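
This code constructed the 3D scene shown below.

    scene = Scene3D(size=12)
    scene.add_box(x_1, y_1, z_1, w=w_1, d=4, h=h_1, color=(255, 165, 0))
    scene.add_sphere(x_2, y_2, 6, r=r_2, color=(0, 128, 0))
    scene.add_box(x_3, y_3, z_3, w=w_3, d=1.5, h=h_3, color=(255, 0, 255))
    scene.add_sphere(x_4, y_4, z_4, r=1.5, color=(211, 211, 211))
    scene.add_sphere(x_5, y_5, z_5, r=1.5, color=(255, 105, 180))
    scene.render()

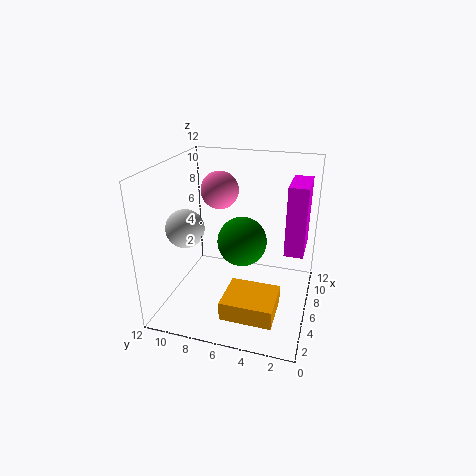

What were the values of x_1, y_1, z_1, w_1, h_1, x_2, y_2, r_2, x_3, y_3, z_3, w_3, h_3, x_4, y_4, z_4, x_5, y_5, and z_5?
x_1 = 1, y_1 = 2, z_1 = 1.5, w_1 = 3.5, h_1 = 1.5, x_2 = 5.5, y_2 = 5.5, r_2 = 2, x_3 = 5, y_3 = 0.5, z_3 = 5.5, w_3 = 3.5, h_3 = 5.5, x_4 = 3.5, y_4 = 9.5, z_4 = 7.5, x_5 = 6, y_5 = 7.5, z_5 = 10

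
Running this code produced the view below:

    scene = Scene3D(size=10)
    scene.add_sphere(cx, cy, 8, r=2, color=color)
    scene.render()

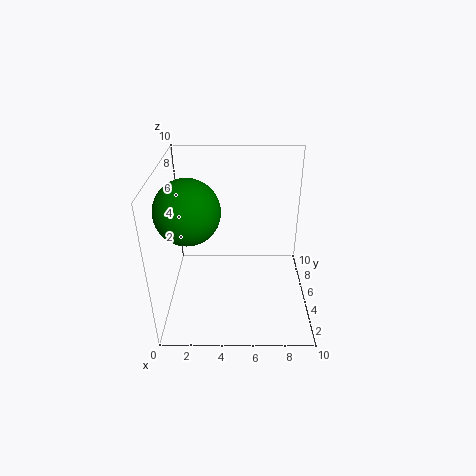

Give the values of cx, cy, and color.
cx = 2
cy = 3
color = 'green'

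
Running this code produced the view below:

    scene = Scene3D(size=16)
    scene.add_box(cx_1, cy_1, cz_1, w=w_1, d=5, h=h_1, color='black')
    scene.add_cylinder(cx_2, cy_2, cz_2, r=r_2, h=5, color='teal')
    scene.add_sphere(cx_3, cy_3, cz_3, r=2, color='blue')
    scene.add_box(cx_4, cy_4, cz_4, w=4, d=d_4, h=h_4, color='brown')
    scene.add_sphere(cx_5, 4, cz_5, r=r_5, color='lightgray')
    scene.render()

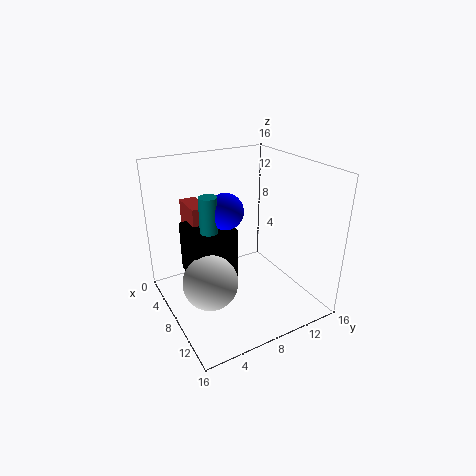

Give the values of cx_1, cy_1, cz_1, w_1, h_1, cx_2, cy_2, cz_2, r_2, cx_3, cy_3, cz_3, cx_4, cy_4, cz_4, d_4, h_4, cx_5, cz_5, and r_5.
cx_1 = 3; cy_1 = 3; cz_1 = 3; w_1 = 5; h_1 = 6; cx_2 = 7; cy_2 = 5; cz_2 = 8; r_2 = 1; cx_3 = 7; cy_3 = 7; cz_3 = 11; cx_4 = 1; cy_4 = 4; cz_4 = 7; d_4 = 2; h_4 = 4; cx_5 = 9; cz_5 = 4; r_5 = 3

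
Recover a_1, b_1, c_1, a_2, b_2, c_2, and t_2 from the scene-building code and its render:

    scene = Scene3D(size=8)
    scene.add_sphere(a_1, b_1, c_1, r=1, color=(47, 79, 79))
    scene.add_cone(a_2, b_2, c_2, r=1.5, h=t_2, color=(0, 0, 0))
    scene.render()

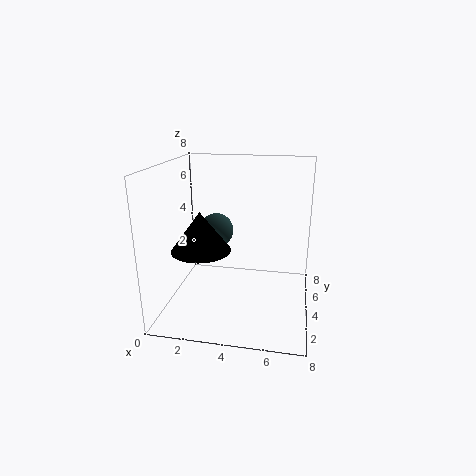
a_1 = 2.5, b_1 = 5, c_1 = 4, a_2 = 2.5, b_2 = 2, c_2 = 4, t_2 = 2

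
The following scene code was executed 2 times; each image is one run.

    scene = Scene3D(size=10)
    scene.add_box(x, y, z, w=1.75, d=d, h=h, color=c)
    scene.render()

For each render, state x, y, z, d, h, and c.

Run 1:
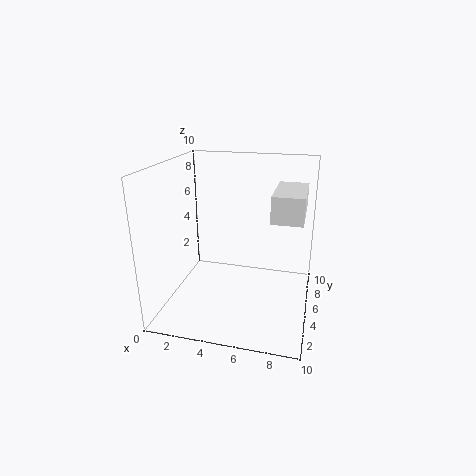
x = 7.75
y = 1
z = 7.75
d = 3.5
h = 1.5
c = 'white'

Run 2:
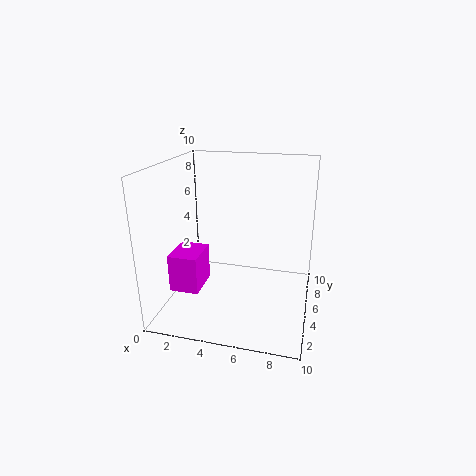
x = 2
y = 0.25
z = 3.25
d = 2.25
h = 2.25
c = 'magenta'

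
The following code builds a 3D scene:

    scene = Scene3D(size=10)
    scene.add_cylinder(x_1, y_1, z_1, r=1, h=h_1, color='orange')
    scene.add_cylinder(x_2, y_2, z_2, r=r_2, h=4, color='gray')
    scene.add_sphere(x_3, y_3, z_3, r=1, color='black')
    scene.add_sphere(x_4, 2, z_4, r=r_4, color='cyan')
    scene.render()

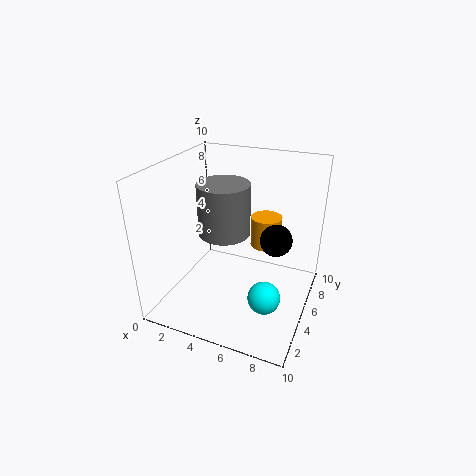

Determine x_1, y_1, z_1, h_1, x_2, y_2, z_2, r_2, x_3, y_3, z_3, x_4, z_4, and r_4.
x_1 = 7; y_1 = 5; z_1 = 5; h_1 = 2; x_2 = 3; y_2 = 7; z_2 = 4; r_2 = 2; x_3 = 8; y_3 = 4; z_3 = 6; x_4 = 8; z_4 = 3; r_4 = 1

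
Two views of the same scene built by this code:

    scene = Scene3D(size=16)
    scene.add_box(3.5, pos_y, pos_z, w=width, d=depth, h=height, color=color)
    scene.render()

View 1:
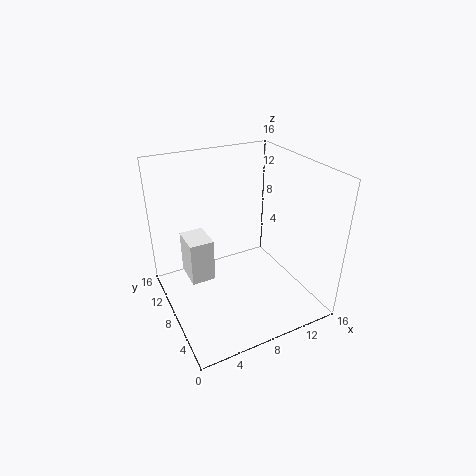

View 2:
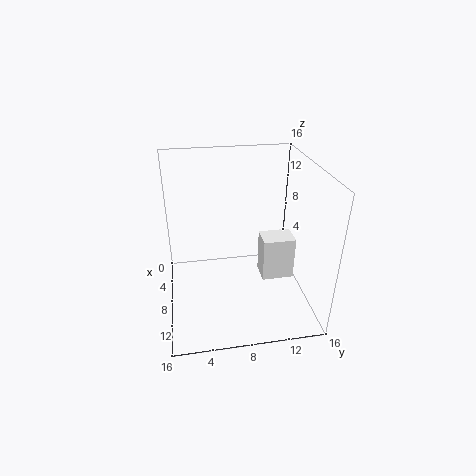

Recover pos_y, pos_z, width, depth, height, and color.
pos_y = 11.5; pos_z = 0.5; width = 3; depth = 4; height = 5.5; color = 'white'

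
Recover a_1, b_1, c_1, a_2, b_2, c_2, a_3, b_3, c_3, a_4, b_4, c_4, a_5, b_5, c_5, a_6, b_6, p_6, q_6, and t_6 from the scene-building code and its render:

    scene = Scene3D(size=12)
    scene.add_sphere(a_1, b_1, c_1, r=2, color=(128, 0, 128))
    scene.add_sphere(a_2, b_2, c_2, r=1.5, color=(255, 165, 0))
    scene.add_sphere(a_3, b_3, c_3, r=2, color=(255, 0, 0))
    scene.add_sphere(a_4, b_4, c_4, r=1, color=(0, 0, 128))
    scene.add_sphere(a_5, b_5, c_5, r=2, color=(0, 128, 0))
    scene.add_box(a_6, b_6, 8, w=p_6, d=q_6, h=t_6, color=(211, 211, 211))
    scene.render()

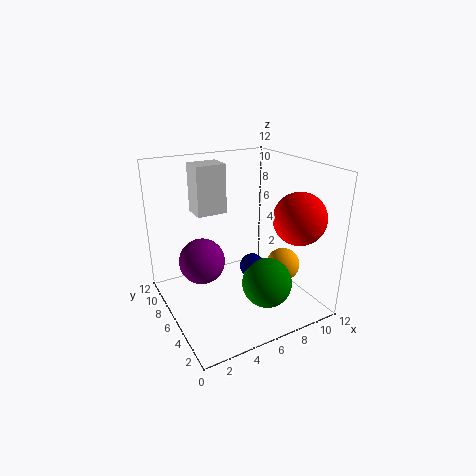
a_1 = 3.5, b_1 = 8, c_1 = 3.5, a_2 = 10.5, b_2 = 5.5, c_2 = 2.5, a_3 = 9, b_3 = 2, c_3 = 8.5, a_4 = 6.5, b_4 = 4.5, c_4 = 4, a_5 = 7, b_5 = 3, c_5 = 3, a_6 = 3, b_6 = 7, p_6 = 2.5, q_6 = 2, t_6 = 4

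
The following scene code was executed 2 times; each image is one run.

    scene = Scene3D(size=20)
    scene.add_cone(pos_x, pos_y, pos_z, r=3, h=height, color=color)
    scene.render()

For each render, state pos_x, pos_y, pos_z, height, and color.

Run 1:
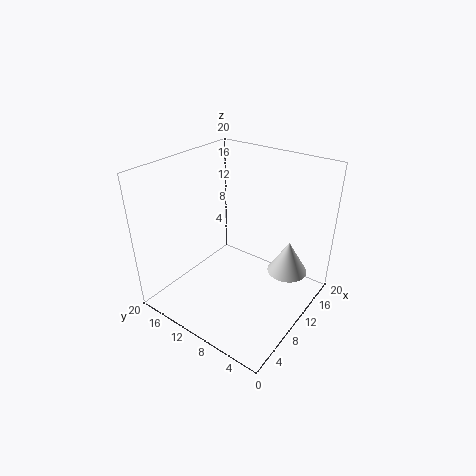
pos_x = 16; pos_y = 5; pos_z = 3; height = 5; color = 'lightgray'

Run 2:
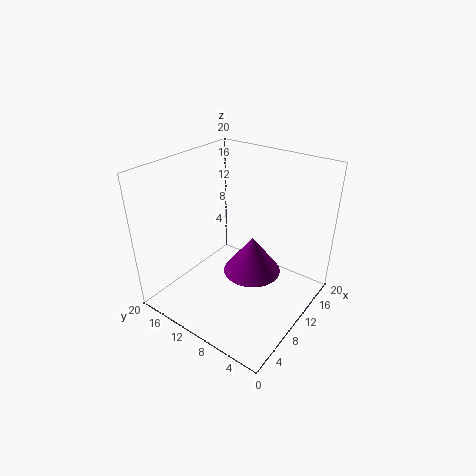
pos_x = 3; pos_y = 3; pos_z = 12; height = 4; color = 'purple'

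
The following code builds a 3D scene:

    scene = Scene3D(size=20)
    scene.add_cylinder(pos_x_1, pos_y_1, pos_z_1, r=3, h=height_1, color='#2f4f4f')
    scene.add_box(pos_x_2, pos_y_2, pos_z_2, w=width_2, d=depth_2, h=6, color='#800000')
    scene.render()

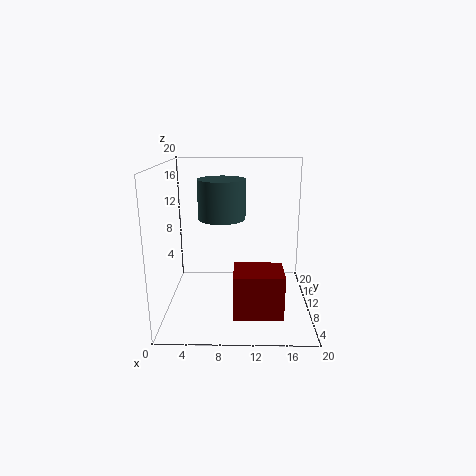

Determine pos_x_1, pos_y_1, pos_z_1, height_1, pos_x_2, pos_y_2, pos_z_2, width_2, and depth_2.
pos_x_1 = 8
pos_y_1 = 7.5
pos_z_1 = 13.5
height_1 = 5
pos_x_2 = 9.5
pos_y_2 = 3.5
pos_z_2 = 1
width_2 = 6.5
depth_2 = 5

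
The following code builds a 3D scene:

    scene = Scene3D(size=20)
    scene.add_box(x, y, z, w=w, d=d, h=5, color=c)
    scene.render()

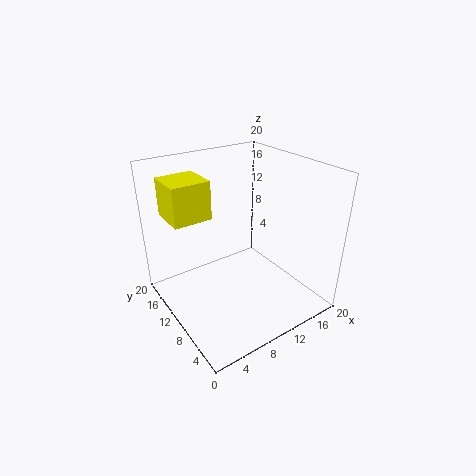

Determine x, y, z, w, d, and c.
x = 1
y = 10
z = 14
w = 5
d = 5
c = 'yellow'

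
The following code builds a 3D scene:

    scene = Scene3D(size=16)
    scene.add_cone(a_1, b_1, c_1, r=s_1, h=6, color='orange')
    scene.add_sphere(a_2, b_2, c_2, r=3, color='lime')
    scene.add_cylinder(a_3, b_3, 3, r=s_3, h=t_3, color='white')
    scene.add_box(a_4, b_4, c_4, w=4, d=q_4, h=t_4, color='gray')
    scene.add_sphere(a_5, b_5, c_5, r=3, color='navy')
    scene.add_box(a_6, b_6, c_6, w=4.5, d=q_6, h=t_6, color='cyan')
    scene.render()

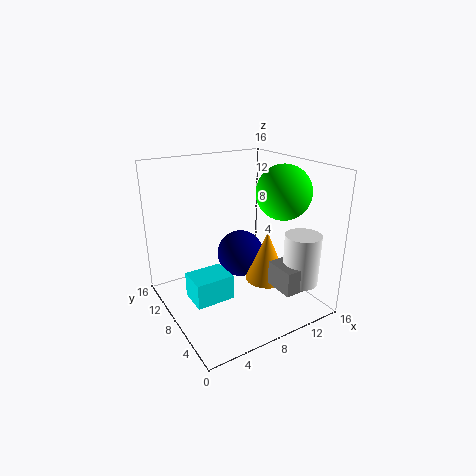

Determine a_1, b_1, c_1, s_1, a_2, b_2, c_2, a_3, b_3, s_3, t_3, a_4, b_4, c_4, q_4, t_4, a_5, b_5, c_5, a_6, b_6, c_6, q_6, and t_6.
a_1 = 11.75; b_1 = 7.5; c_1 = 2; s_1 = 2.5; a_2 = 12.5; b_2 = 6; c_2 = 13; a_3 = 13.5; b_3 = 3.5; s_3 = 2; t_3 = 5.75; a_4 = 10.5; b_4 = 2; c_4 = 2.75; q_4 = 3.5; t_4 = 2.75; a_5 = 11; b_5 = 12.25; c_5 = 3.5; a_6 = 2.75; b_6 = 7.75; c_6 = 0.5; q_6 = 3.5; t_6 = 3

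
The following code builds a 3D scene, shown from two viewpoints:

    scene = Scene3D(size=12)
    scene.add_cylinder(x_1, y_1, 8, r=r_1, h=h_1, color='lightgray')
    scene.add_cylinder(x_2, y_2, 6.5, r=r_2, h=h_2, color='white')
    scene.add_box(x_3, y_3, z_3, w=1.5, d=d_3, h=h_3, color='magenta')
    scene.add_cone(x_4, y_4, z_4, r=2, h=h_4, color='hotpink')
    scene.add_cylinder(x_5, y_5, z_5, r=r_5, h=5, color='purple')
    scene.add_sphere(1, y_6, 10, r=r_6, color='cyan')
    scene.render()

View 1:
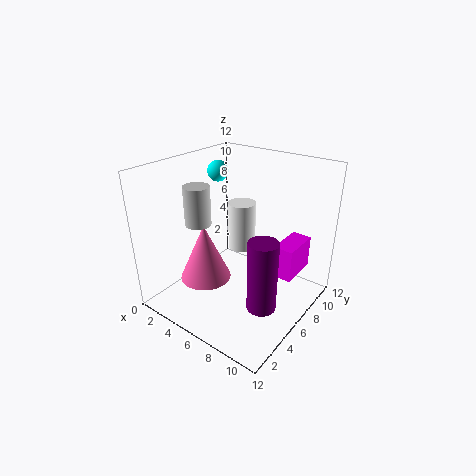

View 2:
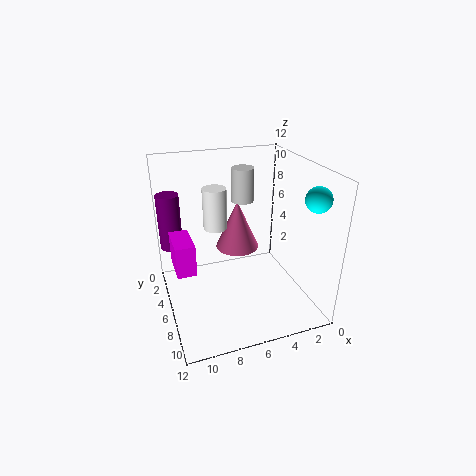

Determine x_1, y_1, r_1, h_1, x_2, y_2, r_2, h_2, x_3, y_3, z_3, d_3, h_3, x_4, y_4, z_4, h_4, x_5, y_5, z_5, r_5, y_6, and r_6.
x_1 = 4.5
y_1 = 3
r_1 = 1
h_1 = 3
x_2 = 7.5
y_2 = 4.5
r_2 = 1
h_2 = 3.5
x_3 = 10
y_3 = 5
z_3 = 4.5
d_3 = 3
h_3 = 2.5
x_4 = 5
y_4 = 3
z_4 = 3.5
h_4 = 4.5
x_5 = 11
y_5 = 2
z_5 = 4
r_5 = 1
y_6 = 9.5
r_6 = 1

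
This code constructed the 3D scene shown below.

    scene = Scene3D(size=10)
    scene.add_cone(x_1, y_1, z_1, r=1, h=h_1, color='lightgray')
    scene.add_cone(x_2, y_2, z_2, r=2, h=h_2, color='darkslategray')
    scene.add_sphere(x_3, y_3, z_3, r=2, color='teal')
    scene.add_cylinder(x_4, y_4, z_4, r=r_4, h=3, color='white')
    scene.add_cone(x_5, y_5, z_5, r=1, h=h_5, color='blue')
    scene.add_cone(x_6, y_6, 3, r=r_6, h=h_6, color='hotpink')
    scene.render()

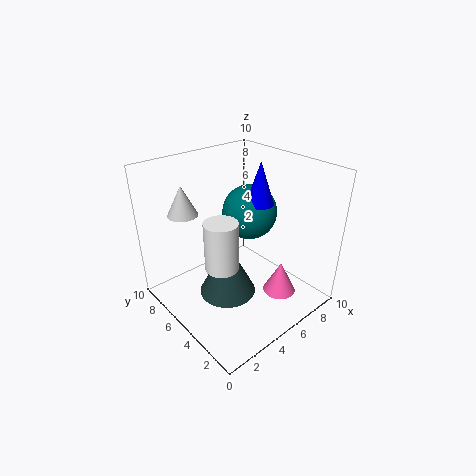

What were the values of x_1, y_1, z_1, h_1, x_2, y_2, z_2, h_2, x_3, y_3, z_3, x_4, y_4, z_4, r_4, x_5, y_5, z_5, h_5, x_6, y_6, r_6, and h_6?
x_1 = 2; y_1 = 7; z_1 = 7; h_1 = 2; x_2 = 4; y_2 = 5; z_2 = 1; h_2 = 4; x_3 = 7; y_3 = 6; z_3 = 6; x_4 = 2; y_4 = 3; z_4 = 5; r_4 = 1; x_5 = 7; y_5 = 5; z_5 = 7; h_5 = 3; x_6 = 5; y_6 = 1; r_6 = 1; h_6 = 2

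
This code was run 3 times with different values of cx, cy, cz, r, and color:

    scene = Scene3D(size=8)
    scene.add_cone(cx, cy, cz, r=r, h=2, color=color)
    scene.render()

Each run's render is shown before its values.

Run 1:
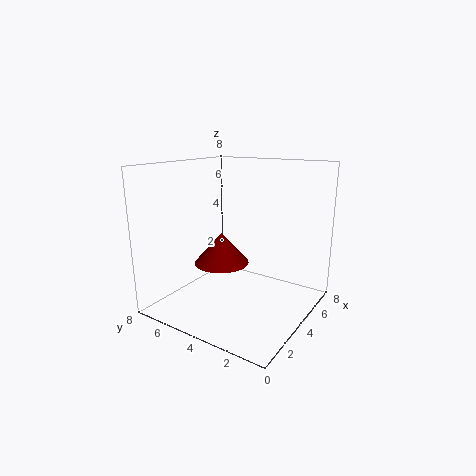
cx = 5.5; cy = 6.25; cz = 1.5; r = 1.75; color = 'maroon'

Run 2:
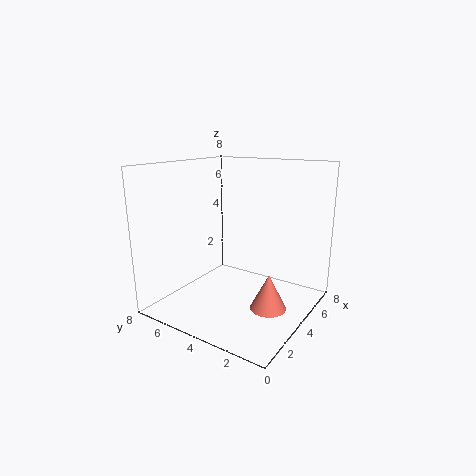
cx = 4; cy = 2; cz = 0.25; r = 1; color = 'salmon'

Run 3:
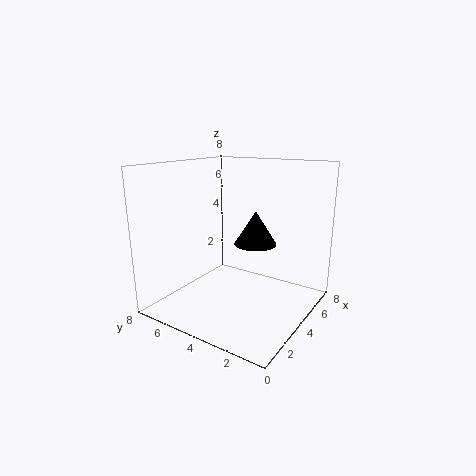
cx = 5.5; cy = 3.75; cz = 3.25; r = 1.25; color = 'black'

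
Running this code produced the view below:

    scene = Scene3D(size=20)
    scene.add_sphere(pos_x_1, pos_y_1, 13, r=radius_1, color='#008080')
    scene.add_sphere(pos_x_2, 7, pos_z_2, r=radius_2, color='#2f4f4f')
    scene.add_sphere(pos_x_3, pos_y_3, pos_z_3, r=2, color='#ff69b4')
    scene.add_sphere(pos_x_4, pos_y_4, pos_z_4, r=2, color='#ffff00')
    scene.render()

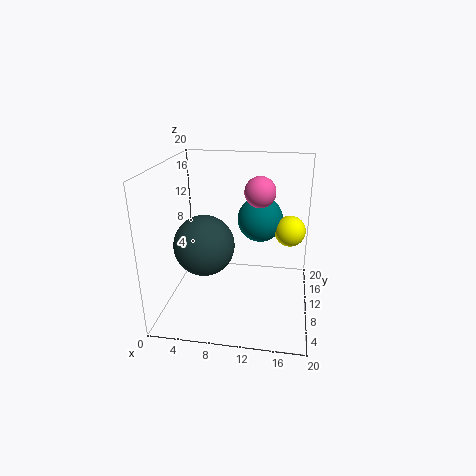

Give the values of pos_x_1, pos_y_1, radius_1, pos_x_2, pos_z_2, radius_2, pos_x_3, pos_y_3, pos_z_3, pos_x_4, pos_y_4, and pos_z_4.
pos_x_1 = 13, pos_y_1 = 10, radius_1 = 3, pos_x_2 = 6, pos_z_2 = 10, radius_2 = 4, pos_x_3 = 13, pos_y_3 = 9, pos_z_3 = 17, pos_x_4 = 17, pos_y_4 = 9, pos_z_4 = 12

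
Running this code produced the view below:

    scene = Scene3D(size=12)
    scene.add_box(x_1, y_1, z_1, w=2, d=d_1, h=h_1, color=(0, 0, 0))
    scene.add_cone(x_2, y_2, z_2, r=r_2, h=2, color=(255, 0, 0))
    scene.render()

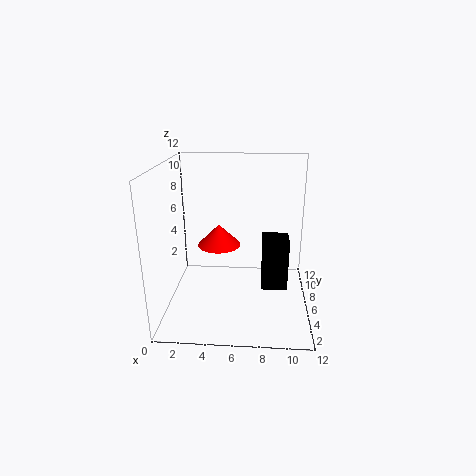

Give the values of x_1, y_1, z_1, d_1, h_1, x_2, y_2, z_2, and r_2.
x_1 = 8
y_1 = 3
z_1 = 3
d_1 = 2
h_1 = 4
x_2 = 4
y_2 = 9
z_2 = 4
r_2 = 2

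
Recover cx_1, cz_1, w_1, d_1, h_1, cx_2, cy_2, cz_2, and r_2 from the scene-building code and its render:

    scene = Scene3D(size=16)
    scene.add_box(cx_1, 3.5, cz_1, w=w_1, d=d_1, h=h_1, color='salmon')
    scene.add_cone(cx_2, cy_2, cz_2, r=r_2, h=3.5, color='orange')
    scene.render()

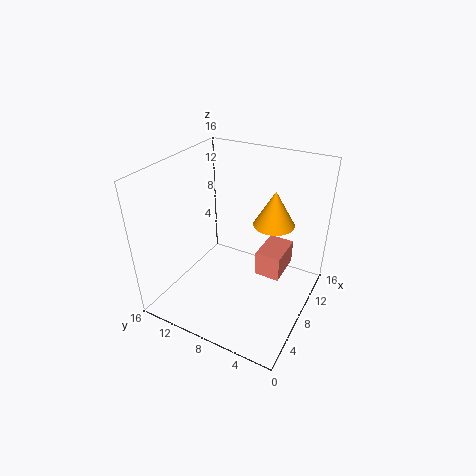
cx_1 = 9.5, cz_1 = 2.5, w_1 = 4.5, d_1 = 3, h_1 = 3, cx_2 = 7, cy_2 = 3.5, cz_2 = 11.5, r_2 = 2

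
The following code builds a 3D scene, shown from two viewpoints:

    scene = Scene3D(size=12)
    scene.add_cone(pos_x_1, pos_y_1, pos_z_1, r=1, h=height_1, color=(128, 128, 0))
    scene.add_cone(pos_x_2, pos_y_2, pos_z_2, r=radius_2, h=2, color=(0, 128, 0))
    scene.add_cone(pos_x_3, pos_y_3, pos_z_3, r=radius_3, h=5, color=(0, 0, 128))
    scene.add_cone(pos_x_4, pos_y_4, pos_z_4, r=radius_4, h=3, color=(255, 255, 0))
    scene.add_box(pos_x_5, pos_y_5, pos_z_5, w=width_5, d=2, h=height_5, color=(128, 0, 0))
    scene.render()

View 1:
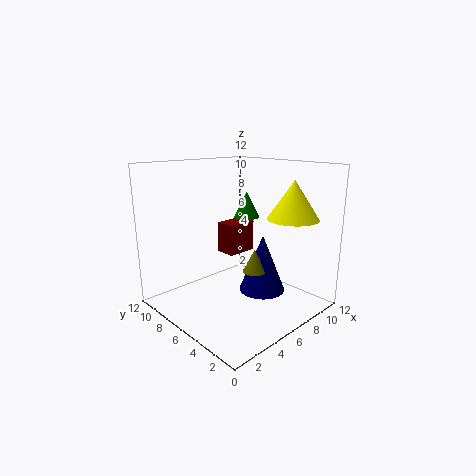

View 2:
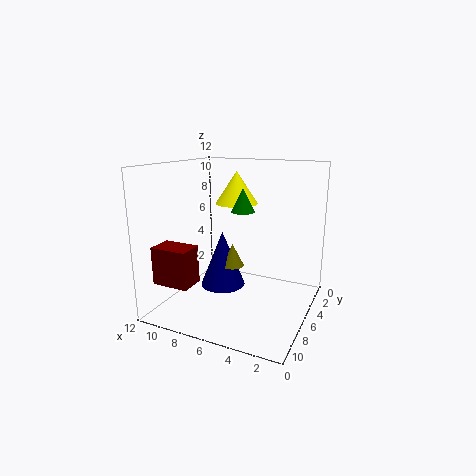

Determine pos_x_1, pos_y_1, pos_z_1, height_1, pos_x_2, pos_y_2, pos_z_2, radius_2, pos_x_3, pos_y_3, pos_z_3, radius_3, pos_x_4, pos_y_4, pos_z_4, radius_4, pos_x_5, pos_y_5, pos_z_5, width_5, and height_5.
pos_x_1 = 7
pos_y_1 = 5
pos_z_1 = 3
height_1 = 2
pos_x_2 = 6
pos_y_2 = 5
pos_z_2 = 8
radius_2 = 1
pos_x_3 = 8
pos_y_3 = 5
pos_z_3 = 1
radius_3 = 2
pos_x_4 = 8
pos_y_4 = 2
pos_z_4 = 8
radius_4 = 2
pos_x_5 = 8
pos_y_5 = 9
pos_z_5 = 3
width_5 = 3
height_5 = 3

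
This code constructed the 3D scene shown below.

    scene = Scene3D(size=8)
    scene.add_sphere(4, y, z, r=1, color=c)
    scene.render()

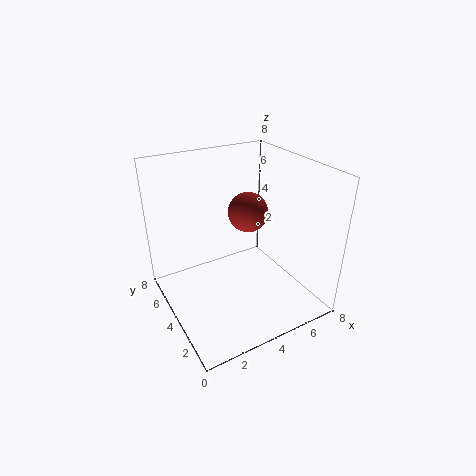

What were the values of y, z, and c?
y = 3, z = 6, c = 'brown'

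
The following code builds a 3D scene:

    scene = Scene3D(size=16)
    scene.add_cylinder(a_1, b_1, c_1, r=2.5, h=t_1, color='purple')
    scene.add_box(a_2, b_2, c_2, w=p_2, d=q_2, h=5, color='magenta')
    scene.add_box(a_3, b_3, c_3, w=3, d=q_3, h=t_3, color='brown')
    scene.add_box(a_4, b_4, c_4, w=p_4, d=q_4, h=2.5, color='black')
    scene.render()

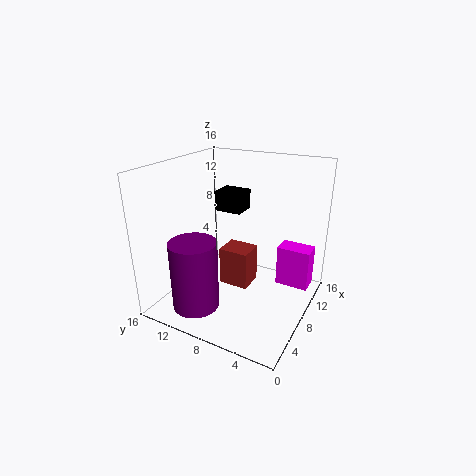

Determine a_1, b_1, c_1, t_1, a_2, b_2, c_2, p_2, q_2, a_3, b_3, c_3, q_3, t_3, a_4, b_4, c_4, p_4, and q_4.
a_1 = 3, b_1 = 10.5, c_1 = 1.5, t_1 = 7.5, a_2 = 12.5, b_2 = 1, c_2 = 0.5, p_2 = 2.5, q_2 = 4, a_3 = 8, b_3 = 7, c_3 = 1.5, q_3 = 3.5, t_3 = 4.5, a_4 = 12, b_4 = 10, c_4 = 9, p_4 = 3, q_4 = 3.5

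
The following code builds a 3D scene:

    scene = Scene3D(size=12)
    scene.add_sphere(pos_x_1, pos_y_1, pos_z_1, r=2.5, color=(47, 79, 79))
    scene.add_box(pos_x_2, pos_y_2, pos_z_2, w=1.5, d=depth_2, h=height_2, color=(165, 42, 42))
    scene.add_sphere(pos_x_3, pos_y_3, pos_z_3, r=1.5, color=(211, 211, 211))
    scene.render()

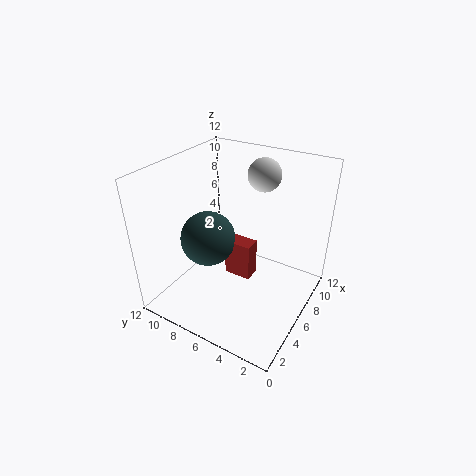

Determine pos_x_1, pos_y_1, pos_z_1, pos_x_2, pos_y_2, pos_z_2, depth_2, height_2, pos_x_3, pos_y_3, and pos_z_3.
pos_x_1 = 6.5; pos_y_1 = 9.5; pos_z_1 = 4.5; pos_x_2 = 7; pos_y_2 = 5.5; pos_z_2 = 1; depth_2 = 2.5; height_2 = 3.5; pos_x_3 = 10.5; pos_y_3 = 6; pos_z_3 = 10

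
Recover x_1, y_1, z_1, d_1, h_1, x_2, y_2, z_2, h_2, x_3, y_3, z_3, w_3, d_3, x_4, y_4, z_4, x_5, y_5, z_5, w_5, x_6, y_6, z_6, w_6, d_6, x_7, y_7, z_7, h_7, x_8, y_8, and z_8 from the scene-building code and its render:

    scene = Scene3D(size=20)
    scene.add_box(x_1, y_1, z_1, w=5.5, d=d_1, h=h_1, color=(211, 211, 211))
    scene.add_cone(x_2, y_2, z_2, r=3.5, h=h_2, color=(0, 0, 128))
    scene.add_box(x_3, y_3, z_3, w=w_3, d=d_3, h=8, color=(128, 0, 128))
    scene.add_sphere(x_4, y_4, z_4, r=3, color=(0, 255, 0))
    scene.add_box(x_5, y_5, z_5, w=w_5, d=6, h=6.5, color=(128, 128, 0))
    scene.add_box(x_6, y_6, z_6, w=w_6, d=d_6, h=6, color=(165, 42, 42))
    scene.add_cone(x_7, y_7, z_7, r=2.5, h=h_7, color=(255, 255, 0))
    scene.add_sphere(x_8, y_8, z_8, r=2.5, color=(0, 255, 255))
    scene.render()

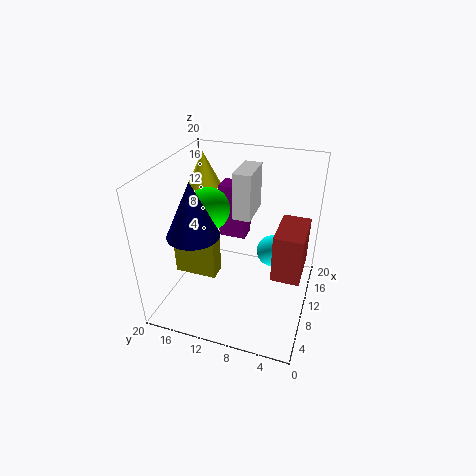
x_1 = 10.5
y_1 = 8.5
z_1 = 12.5
d_1 = 2.5
h_1 = 6.5
x_2 = 6.5
y_2 = 15
z_2 = 11.5
h_2 = 7.5
x_3 = 13
y_3 = 10
z_3 = 8
w_3 = 3
d_3 = 4
x_4 = 10.5
y_4 = 14.5
z_4 = 13.5
x_5 = 7
y_5 = 12.5
z_5 = 4.5
w_5 = 2.5
x_6 = 4.5
y_6 = 0.5
z_6 = 8.5
w_6 = 6
d_6 = 3.5
x_7 = 15
y_7 = 17
z_7 = 15
h_7 = 5
x_8 = 17
y_8 = 6.5
z_8 = 4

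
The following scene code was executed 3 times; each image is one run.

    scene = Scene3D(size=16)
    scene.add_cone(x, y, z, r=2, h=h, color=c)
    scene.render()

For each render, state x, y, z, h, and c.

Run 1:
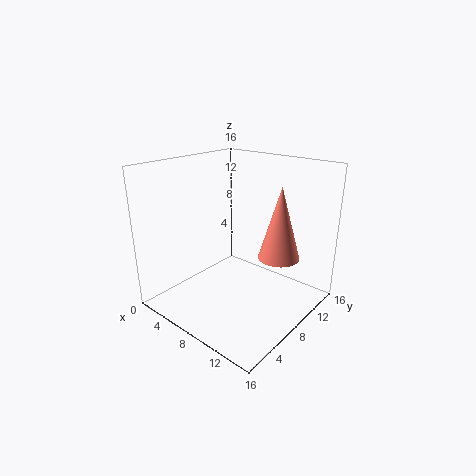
x = 14, y = 7, z = 8, h = 7, c = 'salmon'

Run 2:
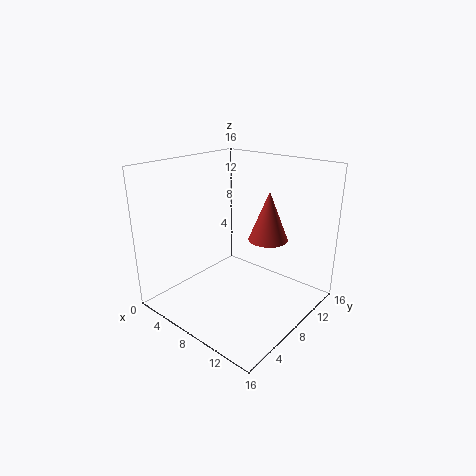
x = 12, y = 8, z = 9, h = 5, c = 'brown'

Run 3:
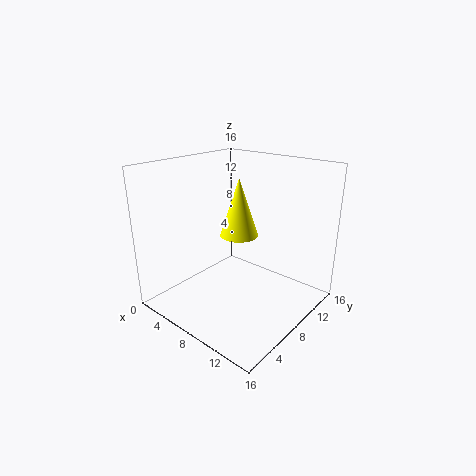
x = 9, y = 7, z = 9, h = 6, c = 'yellow'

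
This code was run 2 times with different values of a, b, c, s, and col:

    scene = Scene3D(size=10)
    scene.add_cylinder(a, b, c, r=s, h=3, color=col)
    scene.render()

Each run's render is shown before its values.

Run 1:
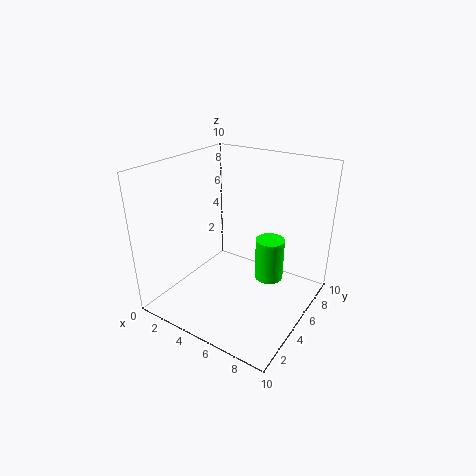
a = 7, b = 6, c = 2, s = 1, col = 'lime'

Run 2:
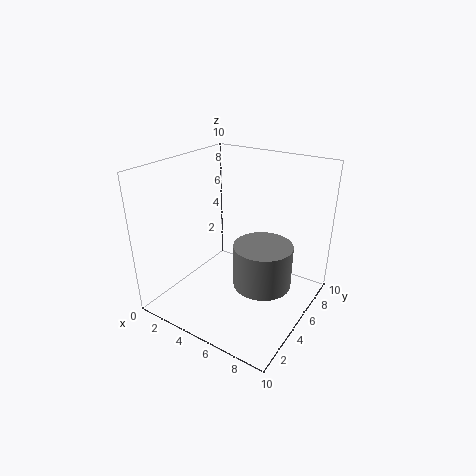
a = 7, b = 5, c = 2, s = 2, col = 'gray'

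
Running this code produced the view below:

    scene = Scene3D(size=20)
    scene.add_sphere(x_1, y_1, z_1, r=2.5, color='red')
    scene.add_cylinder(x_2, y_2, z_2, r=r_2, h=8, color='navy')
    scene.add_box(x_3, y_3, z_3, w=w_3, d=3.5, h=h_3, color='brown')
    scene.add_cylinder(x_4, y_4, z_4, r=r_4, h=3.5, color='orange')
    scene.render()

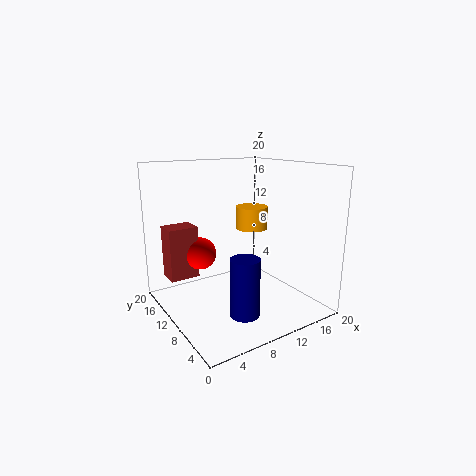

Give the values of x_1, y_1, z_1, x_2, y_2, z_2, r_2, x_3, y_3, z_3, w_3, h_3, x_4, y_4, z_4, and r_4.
x_1 = 7.5, y_1 = 17, z_1 = 6, x_2 = 8.5, y_2 = 6, z_2 = 0.5, r_2 = 2, x_3 = 2.5, y_3 = 16.5, z_3 = 2.5, w_3 = 4.5, h_3 = 8, x_4 = 15.5, y_4 = 14.5, z_4 = 9.5, r_4 = 2.5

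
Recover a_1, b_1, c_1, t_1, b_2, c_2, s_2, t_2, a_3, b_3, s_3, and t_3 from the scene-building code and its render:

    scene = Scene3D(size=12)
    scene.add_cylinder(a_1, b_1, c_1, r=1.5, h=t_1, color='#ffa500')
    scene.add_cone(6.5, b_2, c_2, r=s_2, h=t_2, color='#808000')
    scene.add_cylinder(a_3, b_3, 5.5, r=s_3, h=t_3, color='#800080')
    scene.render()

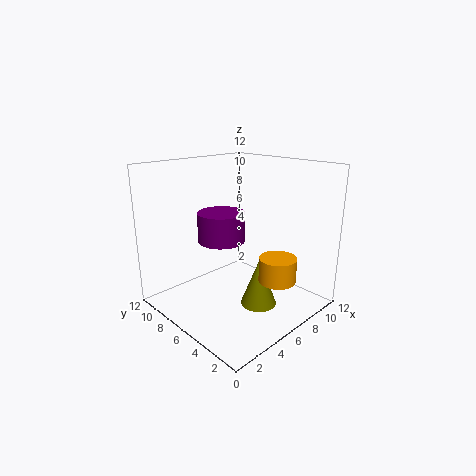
a_1 = 7
b_1 = 2.5
c_1 = 3
t_1 = 2
b_2 = 4
c_2 = 0.5
s_2 = 1.5
t_2 = 4
a_3 = 5.5
b_3 = 7.5
s_3 = 2
t_3 = 2.5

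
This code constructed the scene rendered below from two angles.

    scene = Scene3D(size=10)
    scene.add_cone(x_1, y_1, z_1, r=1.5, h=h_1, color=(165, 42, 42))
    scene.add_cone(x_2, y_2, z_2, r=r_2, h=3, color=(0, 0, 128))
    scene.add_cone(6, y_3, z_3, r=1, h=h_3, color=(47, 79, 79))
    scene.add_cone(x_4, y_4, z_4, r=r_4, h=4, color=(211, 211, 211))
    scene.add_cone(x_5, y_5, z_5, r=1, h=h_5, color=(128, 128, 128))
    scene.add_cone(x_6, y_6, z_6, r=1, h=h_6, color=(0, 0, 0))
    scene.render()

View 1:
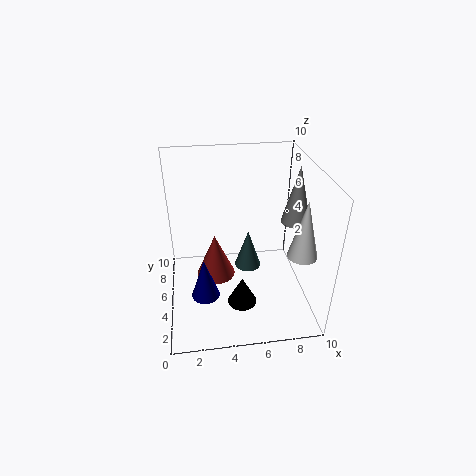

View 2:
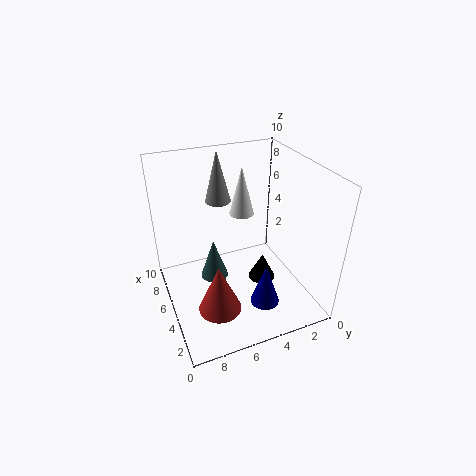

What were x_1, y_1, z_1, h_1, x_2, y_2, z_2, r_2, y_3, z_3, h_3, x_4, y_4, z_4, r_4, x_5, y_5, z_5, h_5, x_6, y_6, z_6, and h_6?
x_1 = 3.5; y_1 = 7; z_1 = 0.5; h_1 = 3.5; x_2 = 2.5; y_2 = 4; z_2 = 1; r_2 = 1; y_3 = 6.5; z_3 = 1.5; h_3 = 3; x_4 = 9; y_4 = 3; z_4 = 4.5; r_4 = 1; x_5 = 9; y_5 = 5; z_5 = 6; h_5 = 4; x_6 = 5; y_6 = 3; z_6 = 1; h_6 = 2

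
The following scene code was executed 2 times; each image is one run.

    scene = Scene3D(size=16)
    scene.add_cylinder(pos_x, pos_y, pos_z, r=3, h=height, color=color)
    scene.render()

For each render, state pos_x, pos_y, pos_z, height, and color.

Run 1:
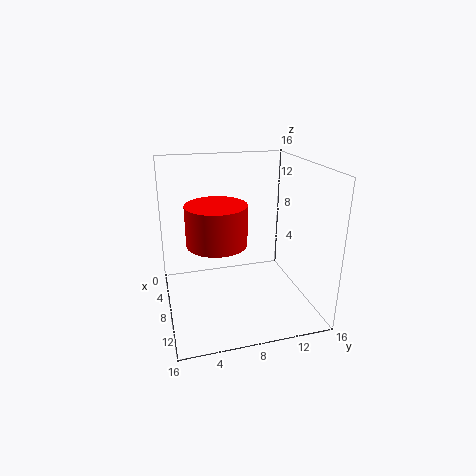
pos_x = 11, pos_y = 5, pos_z = 9, height = 4, color = 'red'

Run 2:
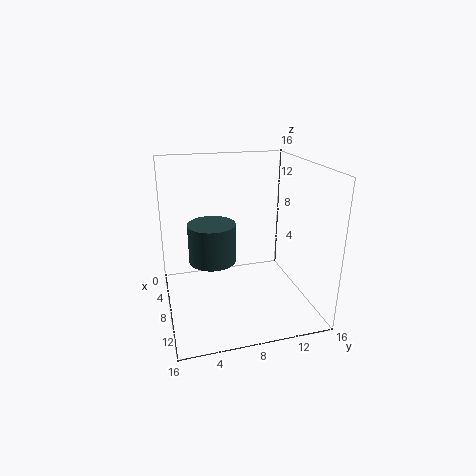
pos_x = 3, pos_y = 6, pos_z = 3, height = 5, color = 'darkslategray'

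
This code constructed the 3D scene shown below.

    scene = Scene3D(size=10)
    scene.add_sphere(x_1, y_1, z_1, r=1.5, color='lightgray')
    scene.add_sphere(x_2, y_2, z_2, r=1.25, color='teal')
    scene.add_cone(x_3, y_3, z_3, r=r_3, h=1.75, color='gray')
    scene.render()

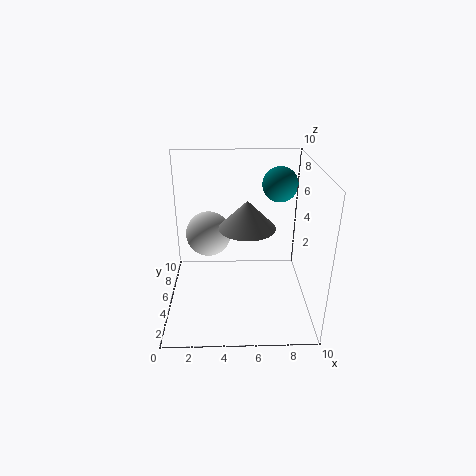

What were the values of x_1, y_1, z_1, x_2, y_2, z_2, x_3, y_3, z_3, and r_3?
x_1 = 3
y_1 = 4.75
z_1 = 5.5
x_2 = 8
y_2 = 6.75
z_2 = 8.25
x_3 = 5.5
y_3 = 3
z_3 = 6.75
r_3 = 1.75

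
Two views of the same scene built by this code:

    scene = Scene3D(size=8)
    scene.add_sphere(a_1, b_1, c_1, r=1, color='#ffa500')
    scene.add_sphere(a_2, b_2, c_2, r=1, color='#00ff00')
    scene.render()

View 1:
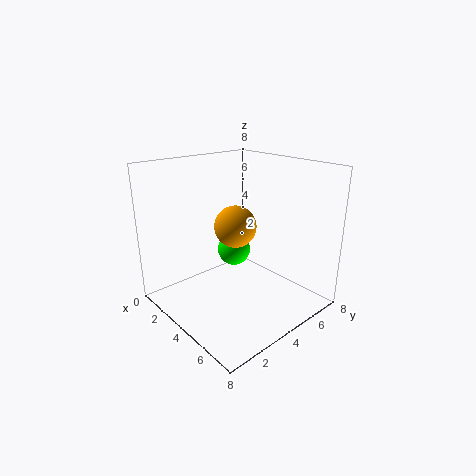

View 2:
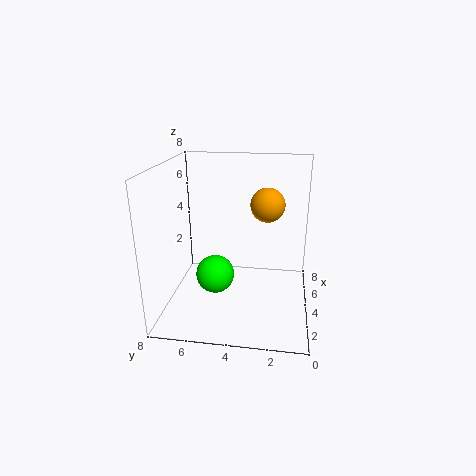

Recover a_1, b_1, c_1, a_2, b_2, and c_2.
a_1 = 5.5
b_1 = 2.5
c_1 = 5.5
a_2 = 2.5
b_2 = 5
c_2 = 2.5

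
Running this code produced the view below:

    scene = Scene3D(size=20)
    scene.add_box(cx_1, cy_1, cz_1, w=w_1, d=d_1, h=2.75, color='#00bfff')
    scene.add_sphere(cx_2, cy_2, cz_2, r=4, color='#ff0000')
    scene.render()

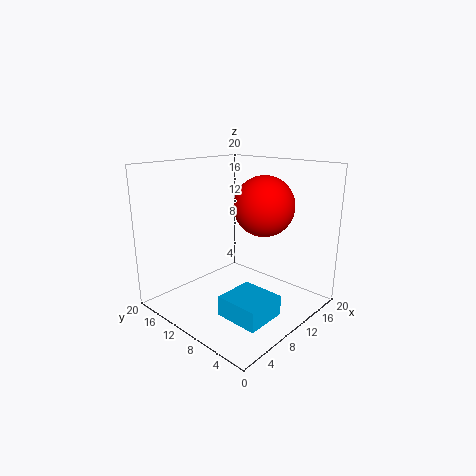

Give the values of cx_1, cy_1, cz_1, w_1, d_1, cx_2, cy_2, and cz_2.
cx_1 = 4.75
cy_1 = 2.75
cz_1 = 0.75
w_1 = 5.75
d_1 = 6
cx_2 = 11.5
cy_2 = 6.75
cz_2 = 14.75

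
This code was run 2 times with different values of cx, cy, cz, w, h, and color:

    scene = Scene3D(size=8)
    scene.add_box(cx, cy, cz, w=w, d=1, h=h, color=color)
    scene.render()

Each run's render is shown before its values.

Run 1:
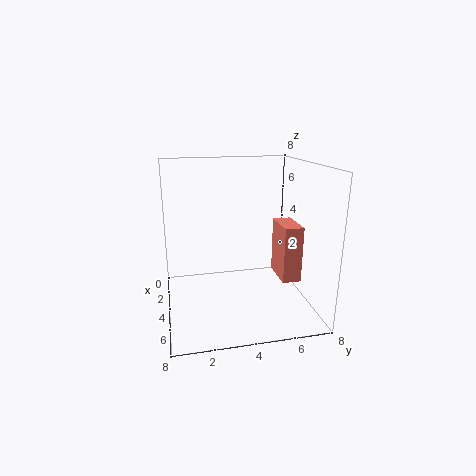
cx = 4; cy = 6; cz = 2; w = 2; h = 3; color = 'salmon'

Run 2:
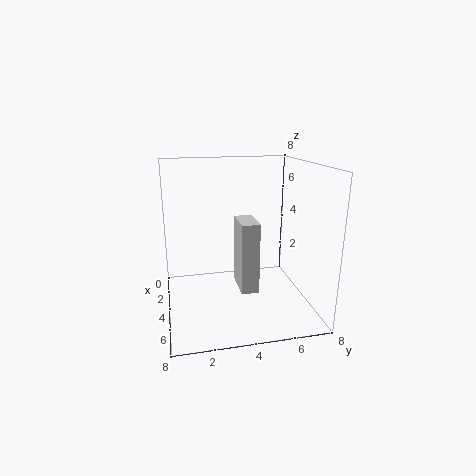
cx = 3; cy = 4; cz = 1; w = 2; h = 4; color = 'lightgray'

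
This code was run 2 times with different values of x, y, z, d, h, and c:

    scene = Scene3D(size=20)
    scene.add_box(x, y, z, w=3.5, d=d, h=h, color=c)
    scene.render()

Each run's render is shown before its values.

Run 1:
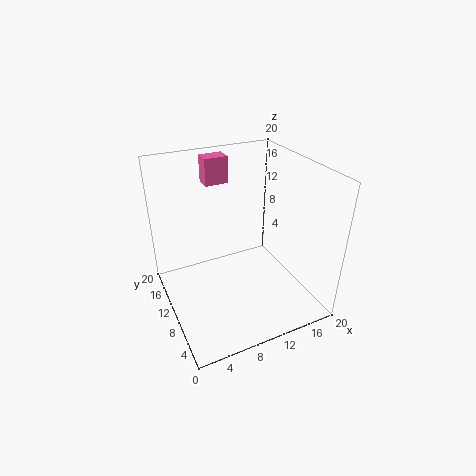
x = 8, y = 16.5, z = 15.5, d = 2.5, h = 4, c = 'hotpink'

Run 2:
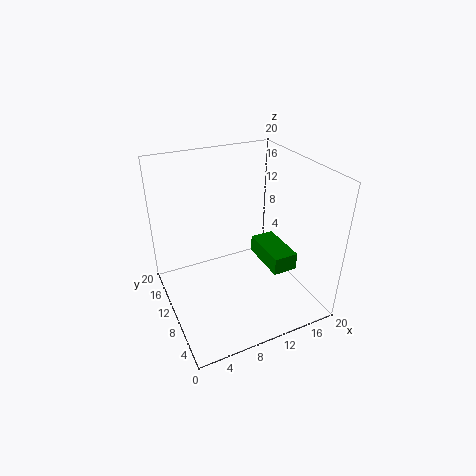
x = 13.5, y = 5.5, z = 5.5, d = 7, h = 2.5, c = 'green'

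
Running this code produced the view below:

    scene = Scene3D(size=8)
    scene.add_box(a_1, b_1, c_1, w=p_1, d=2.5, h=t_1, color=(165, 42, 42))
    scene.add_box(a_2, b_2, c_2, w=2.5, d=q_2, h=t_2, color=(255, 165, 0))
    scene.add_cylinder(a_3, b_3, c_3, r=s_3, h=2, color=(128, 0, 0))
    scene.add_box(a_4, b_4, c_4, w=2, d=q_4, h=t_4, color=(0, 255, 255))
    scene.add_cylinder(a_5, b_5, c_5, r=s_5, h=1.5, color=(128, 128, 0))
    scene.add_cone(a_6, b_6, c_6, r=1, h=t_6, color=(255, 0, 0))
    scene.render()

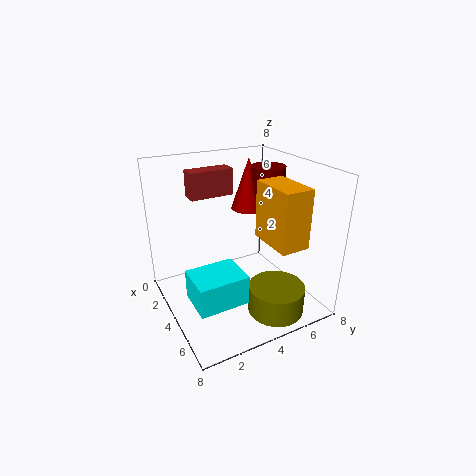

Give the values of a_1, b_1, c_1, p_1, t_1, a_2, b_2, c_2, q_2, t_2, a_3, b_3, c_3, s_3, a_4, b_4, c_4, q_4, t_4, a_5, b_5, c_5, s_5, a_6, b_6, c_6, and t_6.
a_1 = 1.5
b_1 = 2
c_1 = 6
p_1 = 1
t_1 = 1.5
a_2 = 5
b_2 = 4.5
c_2 = 4.5
q_2 = 1.5
t_2 = 3
a_3 = 3
b_3 = 6.5
c_3 = 5.5
s_3 = 1
a_4 = 5
b_4 = 0.5
c_4 = 2
q_4 = 2.5
t_4 = 1.5
a_5 = 6.5
b_5 = 5
c_5 = 0.5
s_5 = 1.5
a_6 = 2.5
b_6 = 5.5
c_6 = 5
t_6 = 3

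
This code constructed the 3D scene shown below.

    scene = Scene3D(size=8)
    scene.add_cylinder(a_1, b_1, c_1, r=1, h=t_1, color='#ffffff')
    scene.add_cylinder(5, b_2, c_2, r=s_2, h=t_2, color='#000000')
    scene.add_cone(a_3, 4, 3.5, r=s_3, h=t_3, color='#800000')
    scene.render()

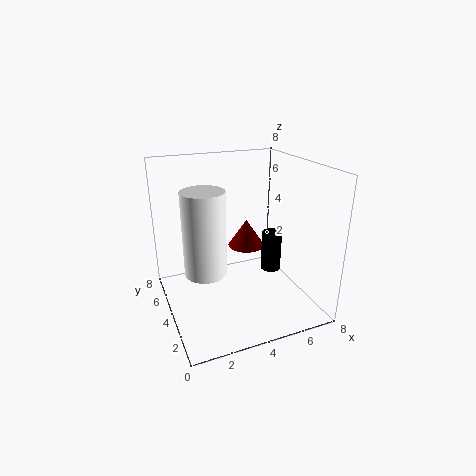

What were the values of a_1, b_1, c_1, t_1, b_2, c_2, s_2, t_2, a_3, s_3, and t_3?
a_1 = 1.5; b_1 = 2; c_1 = 3.5; t_1 = 4; b_2 = 2; c_2 = 3; s_2 = 0.5; t_2 = 2; a_3 = 4.5; s_3 = 1; t_3 = 1.5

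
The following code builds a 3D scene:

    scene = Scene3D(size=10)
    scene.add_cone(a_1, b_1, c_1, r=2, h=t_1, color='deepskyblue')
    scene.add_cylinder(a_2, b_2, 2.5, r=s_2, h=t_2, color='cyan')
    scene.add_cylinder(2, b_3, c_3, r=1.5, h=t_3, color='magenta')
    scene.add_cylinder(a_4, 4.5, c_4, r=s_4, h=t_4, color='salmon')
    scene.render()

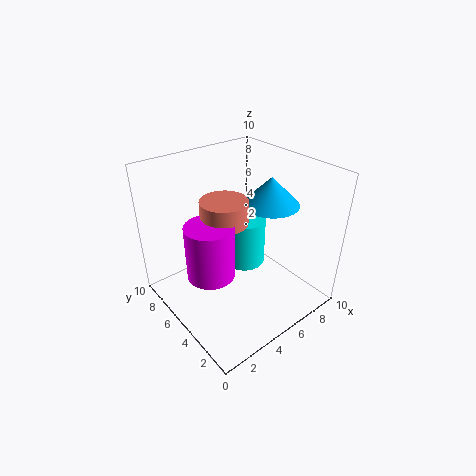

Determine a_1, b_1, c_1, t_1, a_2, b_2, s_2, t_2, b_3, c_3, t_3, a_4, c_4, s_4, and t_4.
a_1 = 7.5, b_1 = 4.5, c_1 = 7, t_1 = 2, a_2 = 6, b_2 = 5.5, s_2 = 1.5, t_2 = 3.5, b_3 = 4, c_3 = 4, t_3 = 3.5, a_4 = 3.5, c_4 = 7, s_4 = 1.5, t_4 = 1.5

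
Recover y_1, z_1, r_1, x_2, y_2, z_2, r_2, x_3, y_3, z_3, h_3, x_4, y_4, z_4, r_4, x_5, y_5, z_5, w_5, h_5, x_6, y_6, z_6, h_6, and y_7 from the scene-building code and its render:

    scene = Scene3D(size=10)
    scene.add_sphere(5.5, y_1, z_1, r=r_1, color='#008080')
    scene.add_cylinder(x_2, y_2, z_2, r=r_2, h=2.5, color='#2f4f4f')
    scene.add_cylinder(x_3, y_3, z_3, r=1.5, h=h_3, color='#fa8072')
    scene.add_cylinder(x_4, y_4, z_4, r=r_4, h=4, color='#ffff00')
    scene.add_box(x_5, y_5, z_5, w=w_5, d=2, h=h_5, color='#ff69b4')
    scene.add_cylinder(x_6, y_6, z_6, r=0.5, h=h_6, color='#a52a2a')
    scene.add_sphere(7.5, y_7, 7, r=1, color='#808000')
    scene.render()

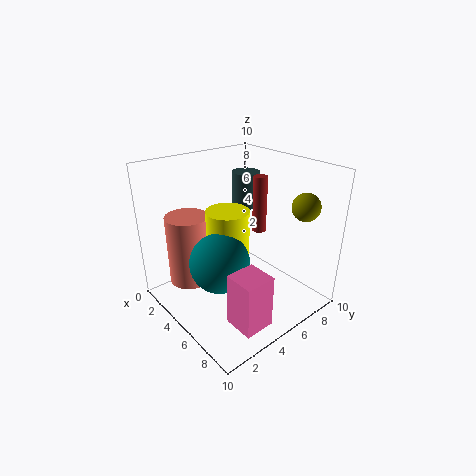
y_1 = 3; z_1 = 4; r_1 = 2; x_2 = 3.5; y_2 = 7; z_2 = 6.5; r_2 = 1; x_3 = 2.5; y_3 = 2.5; z_3 = 1.5; h_3 = 5; x_4 = 4.5; y_4 = 4.5; z_4 = 3; r_4 = 1.5; x_5 = 7.5; y_5 = 2; z_5 = 1; w_5 = 2; h_5 = 3.5; x_6 = 5; y_6 = 7; z_6 = 5; h_6 = 4; y_7 = 9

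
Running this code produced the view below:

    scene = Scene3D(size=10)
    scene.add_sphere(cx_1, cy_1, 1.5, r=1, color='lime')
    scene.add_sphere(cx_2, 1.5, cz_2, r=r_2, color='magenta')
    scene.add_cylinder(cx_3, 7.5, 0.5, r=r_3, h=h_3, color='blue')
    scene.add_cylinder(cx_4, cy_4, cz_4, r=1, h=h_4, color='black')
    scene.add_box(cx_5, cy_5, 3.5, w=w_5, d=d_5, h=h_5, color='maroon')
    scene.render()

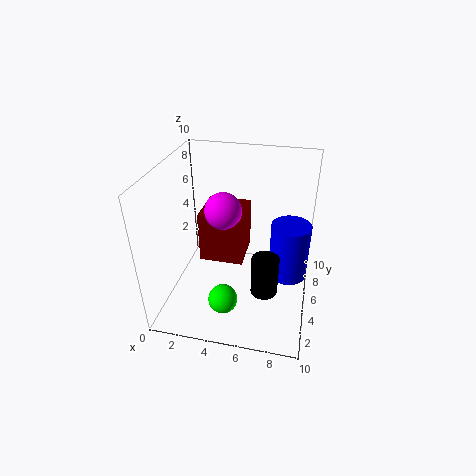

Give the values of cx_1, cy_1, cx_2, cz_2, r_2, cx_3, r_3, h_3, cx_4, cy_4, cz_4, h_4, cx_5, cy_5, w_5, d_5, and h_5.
cx_1 = 4.5
cy_1 = 2.5
cx_2 = 5
cz_2 = 9
r_2 = 1
cx_3 = 8.5
r_3 = 1.5
h_3 = 4.5
cx_4 = 7
cy_4 = 5
cz_4 = 0.5
h_4 = 3
cx_5 = 2.5
cy_5 = 4
w_5 = 3
d_5 = 3
h_5 = 3.5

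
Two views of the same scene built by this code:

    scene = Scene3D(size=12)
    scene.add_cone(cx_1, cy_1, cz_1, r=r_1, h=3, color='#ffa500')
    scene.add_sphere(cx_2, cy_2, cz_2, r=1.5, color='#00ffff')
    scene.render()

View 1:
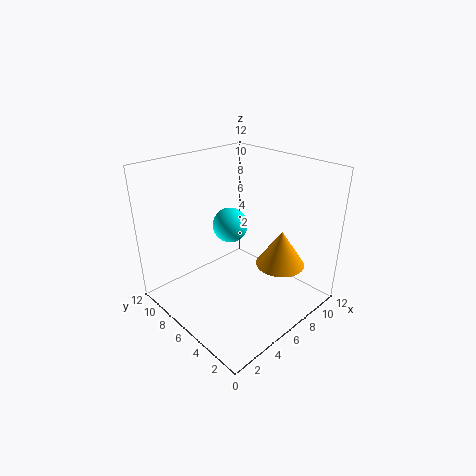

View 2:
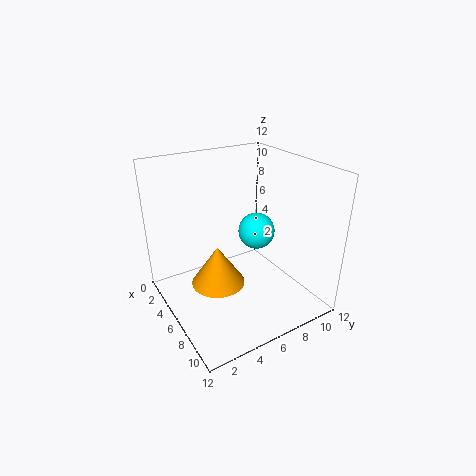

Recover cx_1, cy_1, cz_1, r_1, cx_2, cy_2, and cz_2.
cx_1 = 8; cy_1 = 3; cz_1 = 4; r_1 = 2; cx_2 = 6.5; cy_2 = 7.5; cz_2 = 6.5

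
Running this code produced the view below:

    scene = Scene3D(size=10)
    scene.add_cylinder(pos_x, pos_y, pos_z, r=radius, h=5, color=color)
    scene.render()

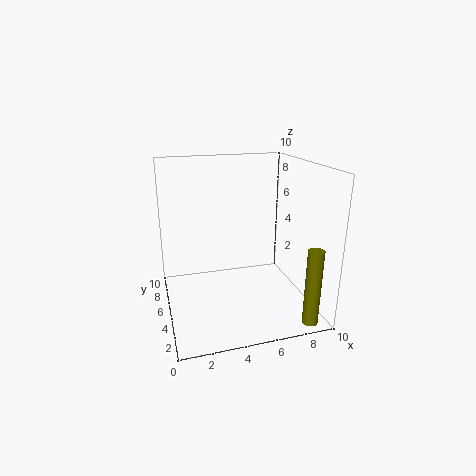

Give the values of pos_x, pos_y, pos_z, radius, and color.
pos_x = 8.5; pos_y = 0.5; pos_z = 0.5; radius = 0.5; color = 'olive'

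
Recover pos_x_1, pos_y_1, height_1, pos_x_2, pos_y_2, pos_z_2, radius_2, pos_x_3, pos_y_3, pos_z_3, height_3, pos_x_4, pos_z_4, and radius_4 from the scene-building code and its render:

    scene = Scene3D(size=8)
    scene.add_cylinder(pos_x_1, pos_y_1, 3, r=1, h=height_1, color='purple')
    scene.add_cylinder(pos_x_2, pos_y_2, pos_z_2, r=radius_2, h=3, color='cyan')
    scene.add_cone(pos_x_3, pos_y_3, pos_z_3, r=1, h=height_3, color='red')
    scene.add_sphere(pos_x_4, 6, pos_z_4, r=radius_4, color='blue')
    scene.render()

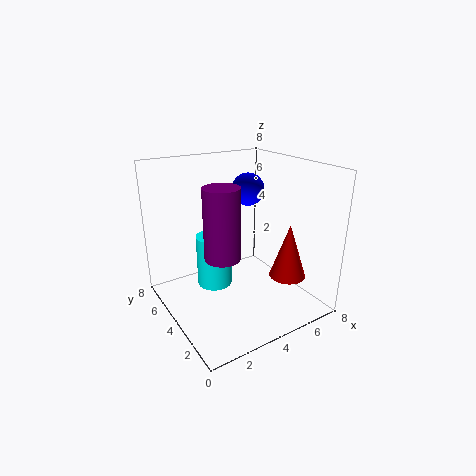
pos_x_1 = 3, pos_y_1 = 4, height_1 = 4, pos_x_2 = 3, pos_y_2 = 5, pos_z_2 = 1, radius_2 = 1, pos_x_3 = 6, pos_y_3 = 2, pos_z_3 = 2, height_3 = 3, pos_x_4 = 6, pos_z_4 = 6, radius_4 = 1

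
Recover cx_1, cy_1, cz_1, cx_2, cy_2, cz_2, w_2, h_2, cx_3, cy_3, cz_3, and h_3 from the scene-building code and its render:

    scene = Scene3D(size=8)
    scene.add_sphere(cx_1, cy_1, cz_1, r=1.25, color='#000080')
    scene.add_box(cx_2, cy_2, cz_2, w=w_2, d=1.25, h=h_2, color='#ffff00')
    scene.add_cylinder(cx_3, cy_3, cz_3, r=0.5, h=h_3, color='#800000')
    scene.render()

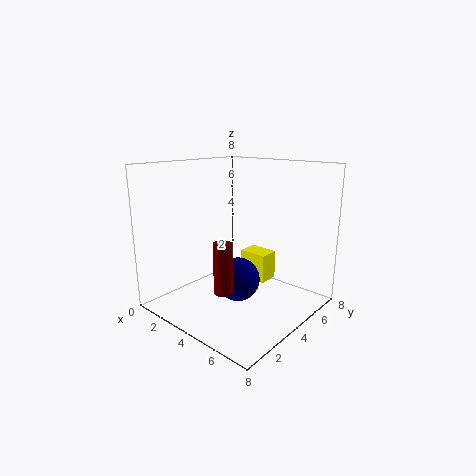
cx_1 = 4
cy_1 = 4
cz_1 = 1.5
cx_2 = 2.75
cy_2 = 5.75
cz_2 = 0.75
w_2 = 1.75
h_2 = 1.75
cx_3 = 4.5
cy_3 = 2.25
cz_3 = 1.5
h_3 = 2.75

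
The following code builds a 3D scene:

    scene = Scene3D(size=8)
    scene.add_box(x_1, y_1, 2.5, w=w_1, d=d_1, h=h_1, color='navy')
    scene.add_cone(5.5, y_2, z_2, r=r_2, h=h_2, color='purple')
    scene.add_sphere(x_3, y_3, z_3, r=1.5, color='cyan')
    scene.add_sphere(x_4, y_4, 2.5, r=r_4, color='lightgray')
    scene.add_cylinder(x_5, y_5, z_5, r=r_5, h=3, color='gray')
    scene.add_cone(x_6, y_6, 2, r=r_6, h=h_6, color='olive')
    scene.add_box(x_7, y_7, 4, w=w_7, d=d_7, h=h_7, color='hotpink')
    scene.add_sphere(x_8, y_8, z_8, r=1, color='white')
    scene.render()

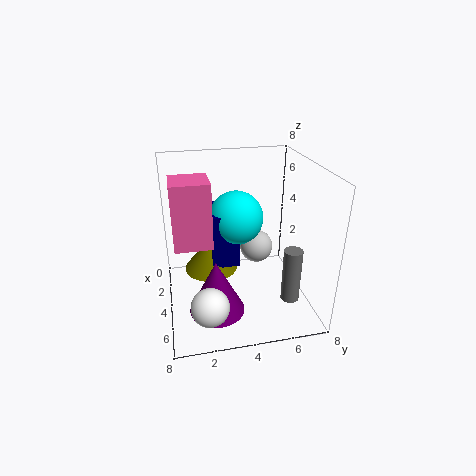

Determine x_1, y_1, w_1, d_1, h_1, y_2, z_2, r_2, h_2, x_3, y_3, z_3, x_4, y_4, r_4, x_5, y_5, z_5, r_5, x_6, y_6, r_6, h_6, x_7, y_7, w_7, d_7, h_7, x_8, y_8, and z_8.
x_1 = 2
y_1 = 2.5
w_1 = 2.5
d_1 = 1.5
h_1 = 3
y_2 = 2.5
z_2 = 0.5
r_2 = 1.5
h_2 = 3
x_3 = 3.5
y_3 = 4
z_3 = 5
x_4 = 2.5
y_4 = 5.5
r_4 = 1
x_5 = 6
y_5 = 6.5
z_5 = 1
r_5 = 0.5
x_6 = 3.5
y_6 = 2.5
r_6 = 1.5
h_6 = 2
x_7 = 3
y_7 = 0.5
w_7 = 2
d_7 = 2
h_7 = 3.5
x_8 = 6.5
y_8 = 2
z_8 = 1.5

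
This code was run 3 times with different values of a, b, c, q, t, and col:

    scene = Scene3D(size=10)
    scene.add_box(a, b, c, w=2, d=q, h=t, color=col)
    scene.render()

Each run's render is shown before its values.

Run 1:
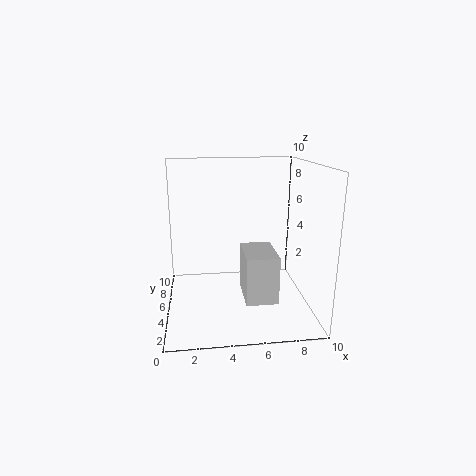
a = 5; b = 1; c = 2; q = 3; t = 3; col = 'lightgray'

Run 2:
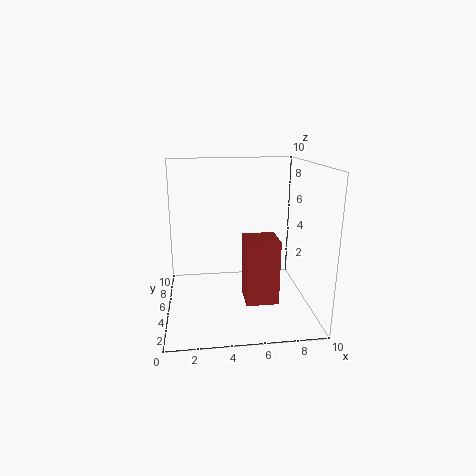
a = 5; b = 1; c = 2; q = 2; t = 4; col = 'brown'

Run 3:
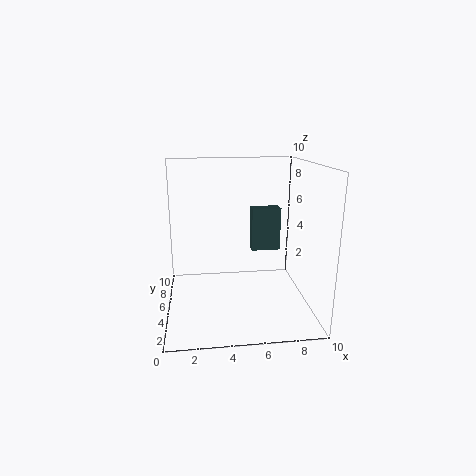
a = 6; b = 5; c = 4; q = 1; t = 3; col = 'darkslategray'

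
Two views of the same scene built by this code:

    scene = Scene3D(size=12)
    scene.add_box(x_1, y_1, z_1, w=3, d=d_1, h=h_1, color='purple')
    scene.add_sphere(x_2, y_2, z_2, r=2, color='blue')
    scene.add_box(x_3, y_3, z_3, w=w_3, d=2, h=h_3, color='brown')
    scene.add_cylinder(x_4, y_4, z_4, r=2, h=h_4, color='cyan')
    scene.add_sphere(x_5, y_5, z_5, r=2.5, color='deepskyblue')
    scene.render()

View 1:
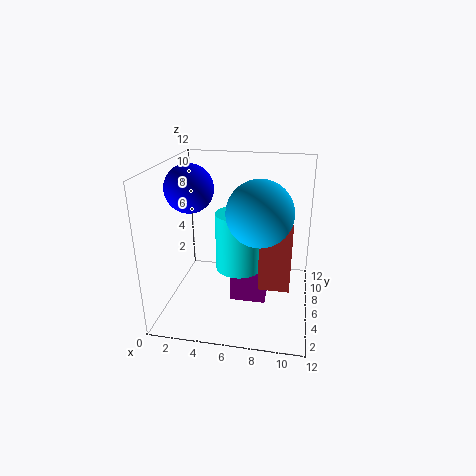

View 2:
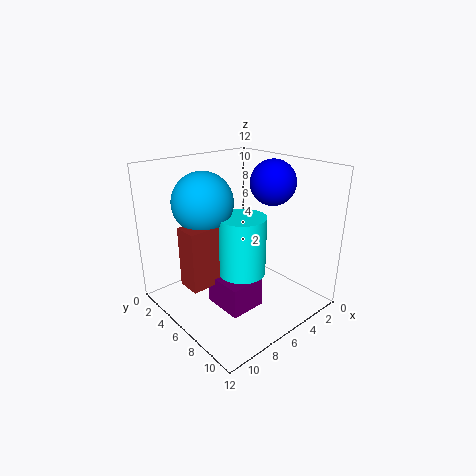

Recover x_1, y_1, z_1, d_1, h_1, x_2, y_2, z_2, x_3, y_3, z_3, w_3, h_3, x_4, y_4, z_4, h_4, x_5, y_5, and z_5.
x_1 = 5.5, y_1 = 5, z_1 = 0.5, d_1 = 3.5, h_1 = 2.5, x_2 = 2, y_2 = 6, z_2 = 10, x_3 = 8, y_3 = 4, z_3 = 2.5, w_3 = 2.5, h_3 = 5, x_4 = 6, y_4 = 6.5, z_4 = 3, h_4 = 5, x_5 = 8, y_5 = 4, z_5 = 9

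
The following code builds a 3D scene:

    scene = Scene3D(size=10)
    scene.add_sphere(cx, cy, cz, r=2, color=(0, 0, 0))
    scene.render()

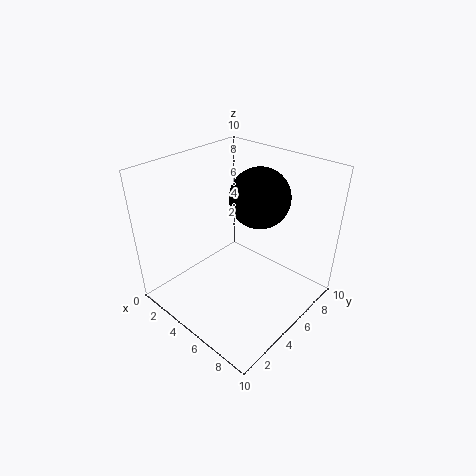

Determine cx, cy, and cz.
cx = 6; cy = 6; cz = 8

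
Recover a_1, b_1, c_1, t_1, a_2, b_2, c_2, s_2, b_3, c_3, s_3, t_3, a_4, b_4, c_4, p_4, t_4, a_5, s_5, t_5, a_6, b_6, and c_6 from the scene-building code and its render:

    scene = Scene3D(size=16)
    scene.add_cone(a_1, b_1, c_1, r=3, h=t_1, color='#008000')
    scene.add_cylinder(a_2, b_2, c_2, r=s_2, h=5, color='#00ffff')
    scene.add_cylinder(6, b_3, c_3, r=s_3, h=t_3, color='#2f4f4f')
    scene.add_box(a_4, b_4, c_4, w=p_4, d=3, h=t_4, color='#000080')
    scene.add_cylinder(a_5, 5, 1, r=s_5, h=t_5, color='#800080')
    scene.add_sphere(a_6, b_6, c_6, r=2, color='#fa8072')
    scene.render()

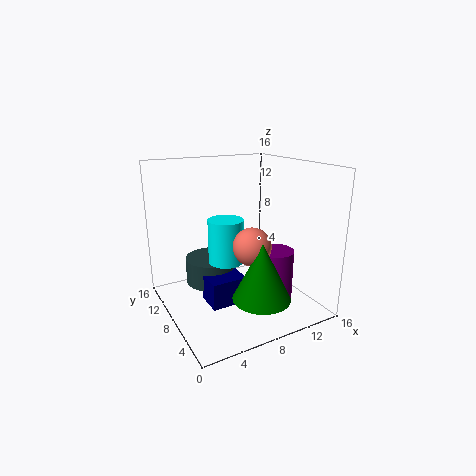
a_1 = 8
b_1 = 3
c_1 = 3
t_1 = 6
a_2 = 7
b_2 = 9
c_2 = 5
s_2 = 2
b_3 = 11
c_3 = 2
s_3 = 3
t_3 = 3
a_4 = 4
b_4 = 6
c_4 = 1
p_4 = 4
t_4 = 3
a_5 = 11
s_5 = 2
t_5 = 6
a_6 = 8
b_6 = 5
c_6 = 8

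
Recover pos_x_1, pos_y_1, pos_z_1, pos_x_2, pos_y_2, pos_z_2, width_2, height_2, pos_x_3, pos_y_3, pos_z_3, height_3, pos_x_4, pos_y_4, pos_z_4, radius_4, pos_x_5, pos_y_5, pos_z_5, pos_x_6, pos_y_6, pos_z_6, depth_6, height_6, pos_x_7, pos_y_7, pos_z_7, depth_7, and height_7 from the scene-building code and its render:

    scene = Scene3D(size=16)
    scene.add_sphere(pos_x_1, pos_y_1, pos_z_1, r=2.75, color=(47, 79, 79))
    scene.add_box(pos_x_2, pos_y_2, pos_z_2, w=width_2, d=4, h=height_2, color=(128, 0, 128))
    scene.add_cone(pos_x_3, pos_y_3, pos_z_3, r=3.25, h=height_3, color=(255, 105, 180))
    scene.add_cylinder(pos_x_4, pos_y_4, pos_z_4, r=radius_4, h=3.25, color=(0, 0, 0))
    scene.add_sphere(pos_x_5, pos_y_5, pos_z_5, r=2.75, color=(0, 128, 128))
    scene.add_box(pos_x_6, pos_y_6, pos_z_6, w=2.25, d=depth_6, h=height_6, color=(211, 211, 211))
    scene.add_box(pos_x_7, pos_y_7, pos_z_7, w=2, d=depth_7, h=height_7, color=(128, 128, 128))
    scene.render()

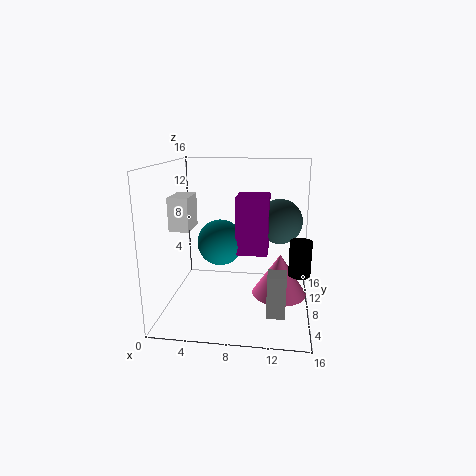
pos_x_1 = 12.5, pos_y_1 = 12.75, pos_z_1 = 8.75, pos_x_2 = 7.5, pos_y_2 = 9, pos_z_2 = 5.5, width_2 = 3.75, height_2 = 6.75, pos_x_3 = 12.75, pos_y_3 = 10, pos_z_3 = 0.5, height_3 = 5, pos_x_4 = 14.5, pos_y_4 = 2, pos_z_4 = 6.75, radius_4 = 1, pos_x_5 = 5.5, pos_y_5 = 10.5, pos_z_5 = 6.5, pos_x_6 = 0.5, pos_y_6 = 6.75, pos_z_6 = 8.75, depth_6 = 3.75, height_6 = 3.75, pos_x_7 = 11.5, pos_y_7 = 4.5, pos_z_7 = 0.25, depth_7 = 2.25, height_7 = 4.75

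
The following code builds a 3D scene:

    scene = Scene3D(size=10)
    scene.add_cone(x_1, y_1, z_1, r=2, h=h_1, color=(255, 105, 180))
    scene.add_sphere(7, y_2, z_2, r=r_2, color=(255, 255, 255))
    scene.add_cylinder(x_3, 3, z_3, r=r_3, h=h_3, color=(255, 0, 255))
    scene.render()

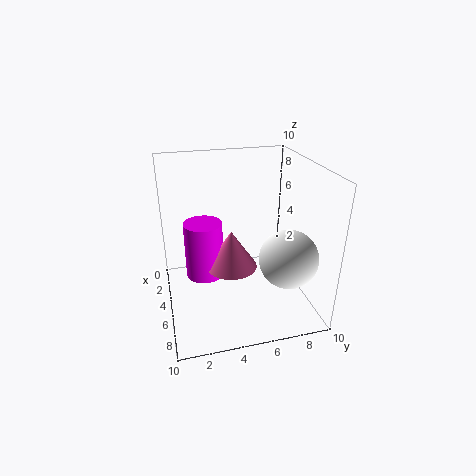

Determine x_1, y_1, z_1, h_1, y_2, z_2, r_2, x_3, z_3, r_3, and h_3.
x_1 = 3, y_1 = 5, z_1 = 1.5, h_1 = 3, y_2 = 8, z_2 = 4, r_2 = 2, x_3 = 2, z_3 = 0.5, r_3 = 1.5, h_3 = 4.5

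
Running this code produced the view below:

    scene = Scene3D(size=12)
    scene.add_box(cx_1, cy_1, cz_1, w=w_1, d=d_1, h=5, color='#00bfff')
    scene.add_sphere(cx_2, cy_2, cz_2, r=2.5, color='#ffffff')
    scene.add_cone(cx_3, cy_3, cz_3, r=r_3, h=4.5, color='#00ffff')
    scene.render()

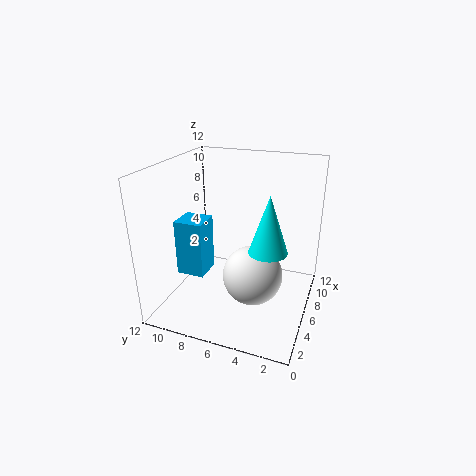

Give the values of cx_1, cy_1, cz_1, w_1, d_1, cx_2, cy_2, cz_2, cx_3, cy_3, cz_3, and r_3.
cx_1 = 5
cy_1 = 9
cz_1 = 2
w_1 = 2.5
d_1 = 2.5
cx_2 = 5.5
cy_2 = 4.5
cz_2 = 3
cx_3 = 4.5
cy_3 = 3
cz_3 = 6
r_3 = 1.5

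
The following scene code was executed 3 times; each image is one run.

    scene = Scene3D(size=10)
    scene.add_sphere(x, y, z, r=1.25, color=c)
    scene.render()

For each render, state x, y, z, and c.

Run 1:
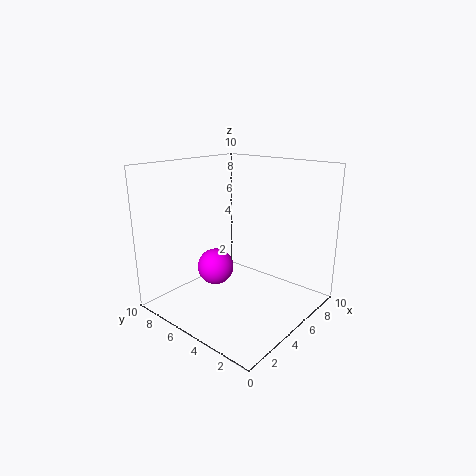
x = 3.75; y = 6; z = 3; c = 'magenta'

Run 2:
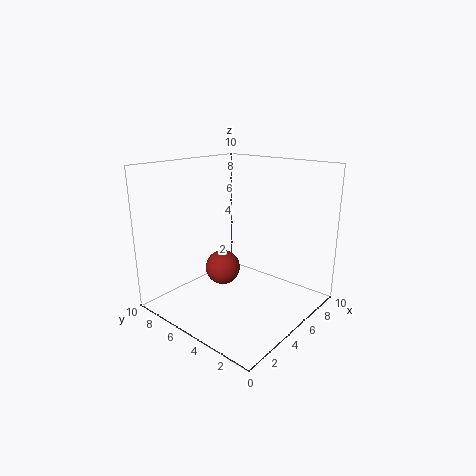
x = 4.75; y = 6.25; z = 2.5; c = 'brown'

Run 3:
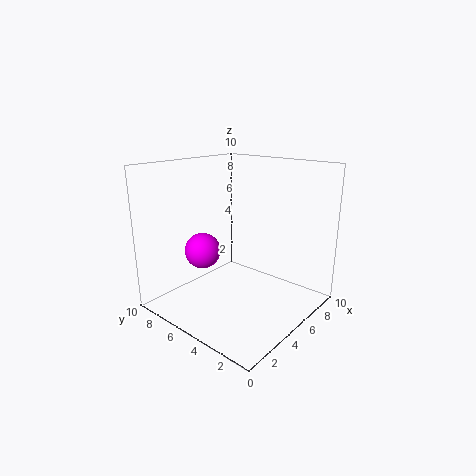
x = 3.5; y = 7; z = 4; c = 'magenta'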